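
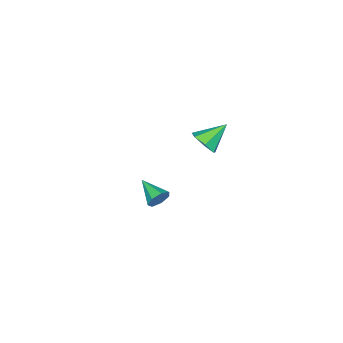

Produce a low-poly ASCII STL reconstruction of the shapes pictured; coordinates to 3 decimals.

solid 
facet normal 0.238 0.916 -0.322
outer loop
vertex 2.648 -2.261 -4.04
vertex 2.415 -2.0 -3.469
vertex 3.035 -2.21 -3.609
endloop
endfacet
facet normal 0.573 -0.697 -0.432
outer loop
vertex 2.648 -2.261 -4.04
vertex 3.035 -2.21 -3.609
vertex 2.045 -3.42 -2.971
endloop
endfacet
facet normal 0.238 0.917 -0.321
outer loop
vertex 3.035 -2.21 -3.609
vertex 2.415 -2.0 -3.469
vertex 2.955 -2.001 -3.072
endloop
endfacet
facet normal 0.809 -0.497 0.314
outer loop
vertex 3.035 -2.21 -3.609
vertex 2.955 -2.001 -3.072
vertex 2.045 -3.42 -2.971
endloop
endfacet
facet normal 0.238 0.916 -0.322
outer loop
vertex 2.955 -2.001 -3.072
vertex 2.415 -2.0 -3.469
vertex 2.468 -1.791 -2.834
endloop
endfacet
facet normal 0.371 -0.173 0.912
outer loop
vertex 2.955 -2.001 -3.072
vertex 2.468 -1.791 -2.834
vertex 2.045 -3.42 -2.971
endloop
endfacet
facet normal 0.239 0.916 -0.322
outer loop
vertex 2.468 -1.791 -2.834
vertex 2.415 -2.0 -3.469
vertex 1.941 -1.738 -3.074
endloop
endfacet
facet normal -0.412 0.030 0.911
outer loop
vertex 2.468 -1.791 -2.834
vertex 1.941 -1.738 -3.074
vertex 2.045 -3.42 -2.971
endloop
endfacet
facet normal 0.239 0.916 -0.321
outer loop
vertex 1.941 -1.738 -3.074
vertex 2.415 -2.0 -3.469
vertex 1.771 -1.882 -3.611
endloop
endfacet
facet normal -0.950 -0.040 0.311
outer loop
vertex 1.941 -1.738 -3.074
vertex 1.771 -1.882 -3.611
vertex 2.045 -3.42 -2.971
endloop
endfacet
facet normal 0.239 0.917 -0.320
outer loop
vertex 1.771 -1.882 -3.611
vertex 2.415 -2.0 -3.469
vertex 2.086 -2.114 -4.041
endloop
endfacet
facet normal -0.837 -0.330 -0.435
outer loop
vertex 1.771 -1.882 -3.611
vertex 2.086 -2.114 -4.041
vertex 2.045 -3.42 -2.971
endloop
endfacet
facet normal 0.240 0.916 -0.321
outer loop
vertex 2.086 -2.114 -4.041
vertex 2.415 -2.0 -3.469
vertex 2.648 -2.261 -4.04
endloop
endfacet
facet normal -0.161 -0.622 -0.766
outer loop
vertex 2.086 -2.114 -4.041
vertex 2.648 -2.261 -4.04
vertex 2.045 -3.42 -2.971
endloop
endfacet
facet normal 0.729 -0.325 -0.602
outer loop
vertex 3.647 1.76 3.528
vertex 3.118 1.312 3.129
vertex 3.338 2.068 2.988
endloop
endfacet
facet normal 0.159 0.894 0.419
outer loop
vertex 3.647 1.76 3.528
vertex 3.338 2.068 2.988
vertex 2.002 1.808 4.051
endloop
endfacet
facet normal 0.729 -0.325 -0.603
outer loop
vertex 3.338 2.068 2.988
vertex 3.118 1.312 3.129
vertex 2.863 1.807 2.554
endloop
endfacet
facet normal -0.332 0.923 -0.192
outer loop
vertex 3.338 2.068 2.988
vertex 2.863 1.807 2.554
vertex 2.002 1.808 4.051
endloop
endfacet
facet normal 0.729 -0.324 -0.603
outer loop
vertex 2.863 1.807 2.554
vertex 3.118 1.312 3.129
vertex 2.58 1.173 2.553
endloop
endfacet
facet normal -0.808 0.361 -0.465
outer loop
vertex 2.863 1.807 2.554
vertex 2.58 1.173 2.553
vertex 2.002 1.808 4.051
endloop
endfacet
facet normal 0.729 -0.325 -0.602
outer loop
vertex 2.58 1.173 2.553
vertex 3.118 1.312 3.129
vertex 2.702 0.644 2.986
endloop
endfacet
facet normal -0.909 -0.369 -0.194
outer loop
vertex 2.58 1.173 2.553
vertex 2.702 0.644 2.986
vertex 2.002 1.808 4.051
endloop
endfacet
facet normal 0.729 -0.325 -0.603
outer loop
vertex 2.702 0.644 2.986
vertex 3.118 1.312 3.129
vertex 3.137 0.618 3.526
endloop
endfacet
facet normal -0.559 -0.717 0.416
outer loop
vertex 2.702 0.644 2.986
vertex 3.137 0.618 3.526
vertex 2.002 1.808 4.051
endloop
endfacet
facet normal 0.729 -0.325 -0.603
outer loop
vertex 3.137 0.618 3.526
vertex 3.118 1.312 3.129
vertex 3.558 1.115 3.767
endloop
endfacet
facet normal -0.022 -0.421 0.907
outer loop
vertex 3.137 0.618 3.526
vertex 3.558 1.115 3.767
vertex 2.002 1.808 4.051
endloop
endfacet
facet normal 0.729 -0.324 -0.603
outer loop
vertex 3.558 1.115 3.767
vertex 3.118 1.312 3.129
vertex 3.647 1.76 3.528
endloop
endfacet
facet normal 0.297 0.295 0.908
outer loop
vertex 3.558 1.115 3.767
vertex 3.647 1.76 3.528
vertex 2.002 1.808 4.051
endloop
endfacet

endsolid


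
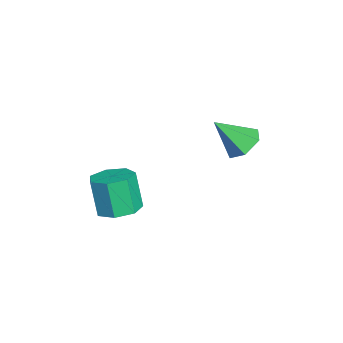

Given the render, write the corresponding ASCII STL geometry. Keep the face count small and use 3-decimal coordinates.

solid 
facet normal -0.024 0.677 -0.736
outer loop
vertex -1.989 1.637 -0.209
vertex -2.504 2.251 0.373
vertex -1.514 2.284 0.371
endloop
endfacet
facet normal 0.813 -0.582 -0.016
outer loop
vertex -1.989 1.637 -0.209
vertex -1.514 2.284 0.371
vertex -2.456 0.929 1.807
endloop
endfacet
facet normal -0.024 0.678 -0.734
outer loop
vertex -1.514 2.284 0.371
vertex -2.504 2.251 0.373
vertex -2.028 2.897 0.954
endloop
endfacet
facet normal 0.792 0.090 0.604
outer loop
vertex -1.514 2.284 0.371
vertex -2.028 2.897 0.954
vertex -2.456 0.929 1.807
endloop
endfacet
facet normal -0.024 0.678 -0.734
outer loop
vertex -2.028 2.897 0.954
vertex -2.504 2.251 0.373
vertex -3.018 2.864 0.956
endloop
endfacet
facet normal -0.011 0.400 0.917
outer loop
vertex -2.028 2.897 0.954
vertex -3.018 2.864 0.956
vertex -2.456 0.929 1.807
endloop
endfacet
facet normal -0.025 0.678 -0.735
outer loop
vertex -3.018 2.864 0.956
vertex -2.504 2.251 0.373
vertex -3.493 2.218 0.376
endloop
endfacet
facet normal -0.793 0.037 0.608
outer loop
vertex -3.018 2.864 0.956
vertex -3.493 2.218 0.376
vertex -2.456 0.929 1.807
endloop
endfacet
facet normal -0.025 0.677 -0.735
outer loop
vertex -3.493 2.218 0.376
vertex -2.504 2.251 0.373
vertex -2.979 1.604 -0.207
endloop
endfacet
facet normal -0.772 -0.635 -0.012
outer loop
vertex -3.493 2.218 0.376
vertex -2.979 1.604 -0.207
vertex -2.456 0.929 1.807
endloop
endfacet
facet normal -0.024 0.677 -0.736
outer loop
vertex -2.979 1.604 -0.207
vertex -2.504 2.251 0.373
vertex -1.989 1.637 -0.209
endloop
endfacet
facet normal 0.031 -0.945 -0.325
outer loop
vertex -2.979 1.604 -0.207
vertex -1.989 1.637 -0.209
vertex -2.456 0.929 1.807
endloop
endfacet
facet normal 0.248 0.168 -0.954
outer loop
vertex 2.914 -3.149 -0.42
vertex 1.941 -3.003 -0.647
vertex 2.627 -2.324 -0.349
endloop
endfacet
facet normal 0.912 0.292 0.289
outer loop
vertex 2.914 -3.149 -0.42
vertex 2.627 -2.324 -0.349
vertex 2.452 -3.463 1.354
endloop
endfacet
facet normal 0.912 0.292 0.289
outer loop
vertex 2.452 -3.463 1.354
vertex 2.627 -2.324 -0.349
vertex 2.165 -2.638 1.426
endloop
endfacet
facet normal -0.248 -0.170 0.954
outer loop
vertex 2.452 -3.463 1.354
vertex 2.165 -2.638 1.426
vertex 1.479 -3.317 1.127
endloop
endfacet
facet normal 0.247 0.169 -0.954
outer loop
vertex 2.627 -2.324 -0.349
vertex 1.941 -3.003 -0.647
vertex 1.823 -2.011 -0.502
endloop
endfacet
facet normal 0.311 0.919 0.244
outer loop
vertex 2.627 -2.324 -0.349
vertex 1.823 -2.011 -0.502
vertex 2.165 -2.638 1.426
endloop
endfacet
facet normal 0.312 0.918 0.243
outer loop
vertex 2.165 -2.638 1.426
vertex 1.823 -2.011 -0.502
vertex 1.361 -2.324 1.272
endloop
endfacet
facet normal -0.249 -0.169 0.954
outer loop
vertex 2.165 -2.638 1.426
vertex 1.361 -2.324 1.272
vertex 1.479 -3.317 1.127
endloop
endfacet
facet normal 0.249 0.169 -0.954
outer loop
vertex 1.823 -2.011 -0.502
vertex 1.941 -3.003 -0.647
vertex 1.108 -2.444 -0.765
endloop
endfacet
facet normal -0.522 0.853 0.015
outer loop
vertex 1.823 -2.011 -0.502
vertex 1.108 -2.444 -0.765
vertex 1.361 -2.324 1.272
endloop
endfacet
facet normal -0.523 0.852 0.015
outer loop
vertex 1.361 -2.324 1.272
vertex 1.108 -2.444 -0.765
vertex 0.646 -2.758 1.009
endloop
endfacet
facet normal -0.248 -0.169 0.954
outer loop
vertex 1.361 -2.324 1.272
vertex 0.646 -2.758 1.009
vertex 1.479 -3.317 1.127
endloop
endfacet
facet normal 0.248 0.169 -0.954
outer loop
vertex 1.108 -2.444 -0.765
vertex 1.941 -3.003 -0.647
vertex 1.02 -3.299 -0.939
endloop
endfacet
facet normal -0.963 0.145 -0.225
outer loop
vertex 1.108 -2.444 -0.765
vertex 1.02 -3.299 -0.939
vertex 0.646 -2.758 1.009
endloop
endfacet
facet normal -0.964 0.144 -0.225
outer loop
vertex 0.646 -2.758 1.009
vertex 1.02 -3.299 -0.939
vertex 0.559 -3.612 0.835
endloop
endfacet
facet normal -0.249 -0.169 0.954
outer loop
vertex 0.646 -2.758 1.009
vertex 0.559 -3.612 0.835
vertex 1.479 -3.317 1.127
endloop
endfacet
facet normal 0.248 0.169 -0.954
outer loop
vertex 1.02 -3.299 -0.939
vertex 1.941 -3.003 -0.647
vertex 1.626 -3.931 -0.893
endloop
endfacet
facet normal -0.679 -0.672 -0.295
outer loop
vertex 1.02 -3.299 -0.939
vertex 1.626 -3.931 -0.893
vertex 0.559 -3.612 0.835
endloop
endfacet
facet normal -0.679 -0.672 -0.295
outer loop
vertex 0.559 -3.612 0.835
vertex 1.626 -3.931 -0.893
vertex 1.164 -4.244 0.881
endloop
endfacet
facet normal -0.249 -0.169 0.954
outer loop
vertex 0.559 -3.612 0.835
vertex 1.164 -4.244 0.881
vertex 1.479 -3.317 1.127
endloop
endfacet
facet normal 0.248 0.169 -0.954
outer loop
vertex 1.626 -3.931 -0.893
vertex 1.941 -3.003 -0.647
vertex 2.469 -3.864 -0.662
endloop
endfacet
facet normal 0.117 -0.983 -0.143
outer loop
vertex 1.626 -3.931 -0.893
vertex 2.469 -3.864 -0.662
vertex 1.164 -4.244 0.881
endloop
endfacet
facet normal 0.116 -0.983 -0.144
outer loop
vertex 1.164 -4.244 0.881
vertex 2.469 -3.864 -0.662
vertex 2.007 -4.178 1.112
endloop
endfacet
facet normal -0.248 -0.169 0.954
outer loop
vertex 1.164 -4.244 0.881
vertex 2.007 -4.178 1.112
vertex 1.479 -3.317 1.127
endloop
endfacet
facet normal 0.248 0.169 -0.954
outer loop
vertex 2.469 -3.864 -0.662
vertex 1.941 -3.003 -0.647
vertex 2.914 -3.149 -0.42
endloop
endfacet
facet normal 0.825 -0.553 0.117
outer loop
vertex 2.469 -3.864 -0.662
vertex 2.914 -3.149 -0.42
vertex 2.007 -4.178 1.112
endloop
endfacet
facet normal 0.825 -0.553 0.117
outer loop
vertex 2.007 -4.178 1.112
vertex 2.914 -3.149 -0.42
vertex 2.452 -3.463 1.354
endloop
endfacet
facet normal -0.248 -0.169 0.954
outer loop
vertex 2.007 -4.178 1.112
vertex 2.452 -3.463 1.354
vertex 1.479 -3.317 1.127
endloop
endfacet

endsolid


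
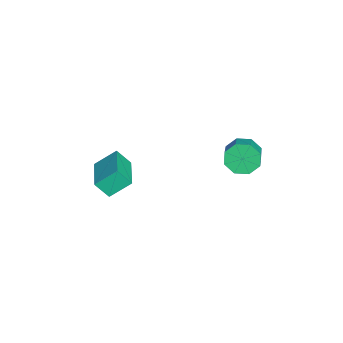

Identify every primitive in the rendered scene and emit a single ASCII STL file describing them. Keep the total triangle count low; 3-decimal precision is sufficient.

solid 
facet normal -0.888 -0.001 -0.460
outer loop
vertex -3.327 2.534 2.806
vertex -3.735 2.9 3.594
vertex -3.328 3.269 2.807
endloop
endfacet
facet normal 0.460 0.002 -0.888
outer loop
vertex -3.327 2.534 2.806
vertex -3.328 3.269 2.807
vertex -2.377 2.534 3.298
endloop
endfacet
facet normal 0.460 0.002 -0.888
outer loop
vertex -2.377 2.534 3.298
vertex -3.328 3.269 2.807
vertex -2.378 3.269 3.299
endloop
endfacet
facet normal 0.888 0.001 0.460
outer loop
vertex -2.377 2.534 3.298
vertex -2.378 3.269 3.299
vertex -2.785 2.9 4.086
endloop
endfacet
facet normal -0.888 -0.000 -0.459
outer loop
vertex -3.328 3.269 2.807
vertex -3.735 2.9 3.594
vertex -3.567 3.787 3.269
endloop
endfacet
facet normal 0.325 0.709 -0.627
outer loop
vertex -3.328 3.269 2.807
vertex -3.567 3.787 3.269
vertex -2.378 3.269 3.299
endloop
endfacet
facet normal 0.324 0.708 -0.628
outer loop
vertex -2.378 3.269 3.299
vertex -3.567 3.787 3.269
vertex -2.617 3.788 3.761
endloop
endfacet
facet normal 0.888 0.000 0.459
outer loop
vertex -2.378 3.269 3.299
vertex -2.617 3.788 3.761
vertex -2.785 2.9 4.086
endloop
endfacet
facet normal -0.888 -0.000 -0.460
outer loop
vertex -3.567 3.787 3.269
vertex -3.735 2.9 3.594
vertex -3.905 3.786 3.921
endloop
endfacet
facet normal -0.001 1.000 0.001
outer loop
vertex -3.567 3.787 3.269
vertex -3.905 3.786 3.921
vertex -2.617 3.788 3.761
endloop
endfacet
facet normal -0.001 1.000 0.001
outer loop
vertex -2.617 3.788 3.761
vertex -3.905 3.786 3.921
vertex -2.955 3.787 4.413
endloop
endfacet
facet normal 0.888 0.000 0.460
outer loop
vertex -2.617 3.788 3.761
vertex -2.955 3.787 4.413
vertex -2.785 2.9 4.086
endloop
endfacet
facet normal -0.888 -0.001 -0.459
outer loop
vertex -3.905 3.786 3.921
vertex -3.735 2.9 3.594
vertex -4.143 3.266 4.382
endloop
endfacet
facet normal -0.326 0.706 0.628
outer loop
vertex -3.905 3.786 3.921
vertex -4.143 3.266 4.382
vertex -2.955 3.787 4.413
endloop
endfacet
facet normal -0.326 0.706 0.629
outer loop
vertex -2.955 3.787 4.413
vertex -4.143 3.266 4.382
vertex -3.193 3.266 4.874
endloop
endfacet
facet normal 0.888 0.001 0.459
outer loop
vertex -2.955 3.787 4.413
vertex -3.193 3.266 4.874
vertex -2.785 2.9 4.086
endloop
endfacet
facet normal -0.888 -0.001 -0.460
outer loop
vertex -4.143 3.266 4.382
vertex -3.735 2.9 3.594
vertex -4.142 2.531 4.381
endloop
endfacet
facet normal -0.460 -0.002 0.888
outer loop
vertex -4.143 3.266 4.382
vertex -4.142 2.531 4.381
vertex -3.193 3.266 4.874
endloop
endfacet
facet normal -0.460 -0.002 0.888
outer loop
vertex -3.193 3.266 4.874
vertex -4.142 2.531 4.381
vertex -3.192 2.531 4.873
endloop
endfacet
facet normal 0.888 0.001 0.460
outer loop
vertex -3.193 3.266 4.874
vertex -3.192 2.531 4.873
vertex -2.785 2.9 4.086
endloop
endfacet
facet normal -0.888 -0.000 -0.459
outer loop
vertex -4.142 2.531 4.381
vertex -3.735 2.9 3.594
vertex -3.903 2.012 3.919
endloop
endfacet
facet normal -0.325 -0.708 0.627
outer loop
vertex -4.142 2.531 4.381
vertex -3.903 2.012 3.919
vertex -3.192 2.531 4.873
endloop
endfacet
facet normal -0.324 -0.709 0.627
outer loop
vertex -3.192 2.531 4.873
vertex -3.903 2.012 3.919
vertex -2.953 2.013 4.411
endloop
endfacet
facet normal 0.888 0.000 0.459
outer loop
vertex -3.192 2.531 4.873
vertex -2.953 2.013 4.411
vertex -2.785 2.9 4.086
endloop
endfacet
facet normal -0.888 -0.000 -0.460
outer loop
vertex -3.903 2.012 3.919
vertex -3.735 2.9 3.594
vertex -3.565 2.013 3.267
endloop
endfacet
facet normal 0.001 -1.000 -0.001
outer loop
vertex -3.903 2.012 3.919
vertex -3.565 2.013 3.267
vertex -2.953 2.013 4.411
endloop
endfacet
facet normal 0.001 -1.000 -0.001
outer loop
vertex -2.953 2.013 4.411
vertex -3.565 2.013 3.267
vertex -2.615 2.014 3.759
endloop
endfacet
facet normal 0.888 0.000 0.460
outer loop
vertex -2.953 2.013 4.411
vertex -2.615 2.014 3.759
vertex -2.785 2.9 4.086
endloop
endfacet
facet normal -0.888 -0.001 -0.459
outer loop
vertex -3.565 2.013 3.267
vertex -3.735 2.9 3.594
vertex -3.327 2.534 2.806
endloop
endfacet
facet normal 0.326 -0.706 -0.629
outer loop
vertex -3.565 2.013 3.267
vertex -3.327 2.534 2.806
vertex -2.615 2.014 3.759
endloop
endfacet
facet normal 0.326 -0.706 -0.629
outer loop
vertex -2.615 2.014 3.759
vertex -3.327 2.534 2.806
vertex -2.377 2.534 3.298
endloop
endfacet
facet normal 0.888 0.001 0.459
outer loop
vertex -2.615 2.014 3.759
vertex -2.377 2.534 3.298
vertex -2.785 2.9 4.086
endloop
endfacet
facet normal -0.973 -0.131 -0.190
outer loop
vertex -3.349 -3.384 3.635
vertex -3.277 -2.663 2.768
vertex -3.028 -4.484 2.747
endloop
endfacet
facet normal -0.063 -0.638 0.767
outer loop
vertex -1.043 -4.217 3.132
vertex -3.349 -3.384 3.635
vertex -3.028 -4.484 2.747
endloop
endfacet
facet normal -0.973 -0.131 -0.189
outer loop
vertex -3.028 -4.484 2.747
vertex -3.277 -2.663 2.768
vertex -2.957 -3.763 1.88
endloop
endfacet
facet normal 0.221 -0.759 -0.613
outer loop
vertex -2.957 -3.763 1.88
vertex -1.043 -4.217 3.132
vertex -3.028 -4.484 2.747
endloop
endfacet
facet normal -0.221 0.759 0.613
outer loop
vertex -3.349 -3.384 3.635
vertex -1.292 -2.396 3.153
vertex -3.277 -2.663 2.768
endloop
endfacet
facet normal -0.063 -0.638 0.768
outer loop
vertex -1.363 -3.117 4.02
vertex -3.349 -3.384 3.635
vertex -1.043 -4.217 3.132
endloop
endfacet
facet normal -0.221 0.759 0.613
outer loop
vertex -1.363 -3.117 4.02
vertex -1.292 -2.396 3.153
vertex -3.349 -3.384 3.635
endloop
endfacet
facet normal 0.063 0.638 -0.768
outer loop
vertex -3.277 -2.663 2.768
vertex -1.292 -2.396 3.153
vertex -2.957 -3.763 1.88
endloop
endfacet
facet normal 0.221 -0.759 -0.613
outer loop
vertex -0.971 -3.496 2.265
vertex -1.043 -4.217 3.132
vertex -2.957 -3.763 1.88
endloop
endfacet
facet normal 0.063 0.638 -0.767
outer loop
vertex -2.957 -3.763 1.88
vertex -1.292 -2.396 3.153
vertex -0.971 -3.496 2.265
endloop
endfacet
facet normal 0.973 0.130 0.189
outer loop
vertex -0.971 -3.496 2.265
vertex -1.363 -3.117 4.02
vertex -1.043 -4.217 3.132
endloop
endfacet
facet normal 0.973 0.131 0.189
outer loop
vertex -1.292 -2.396 3.153
vertex -1.363 -3.117 4.02
vertex -0.971 -3.496 2.265
endloop
endfacet

endsolid


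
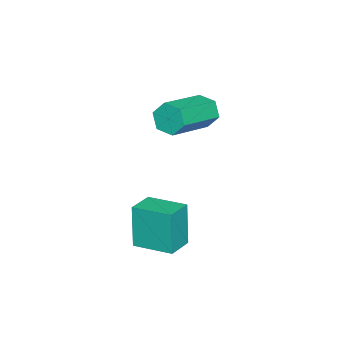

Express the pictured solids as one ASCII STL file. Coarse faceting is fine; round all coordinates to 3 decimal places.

solid 
facet normal -0.988 0.069 -0.140
outer loop
vertex -0.39 2.418 1.252
vertex -0.304 3.988 1.413
vertex -0.122 2.589 -0.55
endloop
endfacet
facet normal -0.055 -0.993 -0.102
outer loop
vertex 0.984 2.512 -0.393
vertex -0.39 2.418 1.252
vertex -0.122 2.589 -0.55
endloop
endfacet
facet normal -0.988 0.069 -0.140
outer loop
vertex -0.122 2.589 -0.55
vertex -0.304 3.988 1.413
vertex -0.036 4.158 -0.389
endloop
endfacet
facet normal 0.146 0.093 -0.985
outer loop
vertex -0.036 4.158 -0.389
vertex 0.984 2.512 -0.393
vertex -0.122 2.589 -0.55
endloop
endfacet
facet normal -0.146 -0.093 0.985
outer loop
vertex -0.39 2.418 1.252
vertex 0.802 3.911 1.57
vertex -0.304 3.988 1.413
endloop
endfacet
facet normal -0.054 -0.993 -0.102
outer loop
vertex 0.716 2.342 1.409
vertex -0.39 2.418 1.252
vertex 0.984 2.512 -0.393
endloop
endfacet
facet normal -0.146 -0.093 0.985
outer loop
vertex 0.716 2.342 1.409
vertex 0.802 3.911 1.57
vertex -0.39 2.418 1.252
endloop
endfacet
facet normal 0.055 0.993 0.102
outer loop
vertex -0.304 3.988 1.413
vertex 0.802 3.911 1.57
vertex -0.036 4.158 -0.389
endloop
endfacet
facet normal 0.146 0.093 -0.985
outer loop
vertex 1.07 4.082 -0.232
vertex 0.984 2.512 -0.393
vertex -0.036 4.158 -0.389
endloop
endfacet
facet normal 0.054 0.993 0.102
outer loop
vertex -0.036 4.158 -0.389
vertex 0.802 3.911 1.57
vertex 1.07 4.082 -0.232
endloop
endfacet
facet normal 0.988 -0.069 0.140
outer loop
vertex 1.07 4.082 -0.232
vertex 0.716 2.342 1.409
vertex 0.984 2.512 -0.393
endloop
endfacet
facet normal 0.988 -0.069 0.140
outer loop
vertex 0.802 3.911 1.57
vertex 0.716 2.342 1.409
vertex 1.07 4.082 -0.232
endloop
endfacet
facet normal -0.935 0.218 -0.281
outer loop
vertex -4.419 2.842 2.651
vertex -4.676 2.552 3.281
vertex -4.499 3.27 3.249
endloop
endfacet
facet normal 0.338 0.786 -0.517
outer loop
vertex -4.419 2.842 2.651
vertex -4.499 3.27 3.249
vertex -2.428 2.378 3.248
endloop
endfacet
facet normal 0.338 0.786 -0.517
outer loop
vertex -2.428 2.378 3.248
vertex -4.499 3.27 3.249
vertex -2.508 2.806 3.847
endloop
endfacet
facet normal 0.935 -0.217 0.280
outer loop
vertex -2.428 2.378 3.248
vertex -2.508 2.806 3.847
vertex -2.684 2.088 3.879
endloop
endfacet
facet normal -0.935 0.218 -0.281
outer loop
vertex -4.499 3.27 3.249
vertex -4.676 2.552 3.281
vertex -4.756 2.98 3.88
endloop
endfacet
facet normal 0.076 0.894 0.442
outer loop
vertex -4.499 3.27 3.249
vertex -4.756 2.98 3.88
vertex -2.508 2.806 3.847
endloop
endfacet
facet normal 0.076 0.894 0.442
outer loop
vertex -2.508 2.806 3.847
vertex -4.756 2.98 3.88
vertex -2.764 2.516 4.477
endloop
endfacet
facet normal 0.935 -0.217 0.280
outer loop
vertex -2.508 2.806 3.847
vertex -2.764 2.516 4.477
vertex -2.684 2.088 3.879
endloop
endfacet
facet normal -0.935 0.217 -0.280
outer loop
vertex -4.756 2.98 3.88
vertex -4.676 2.552 3.281
vertex -4.932 2.262 3.912
endloop
endfacet
facet normal -0.262 0.107 0.959
outer loop
vertex -4.756 2.98 3.88
vertex -4.932 2.262 3.912
vertex -2.764 2.516 4.477
endloop
endfacet
facet normal -0.262 0.107 0.959
outer loop
vertex -2.764 2.516 4.477
vertex -4.932 2.262 3.912
vertex -2.941 1.798 4.509
endloop
endfacet
facet normal 0.935 -0.218 0.281
outer loop
vertex -2.764 2.516 4.477
vertex -2.941 1.798 4.509
vertex -2.684 2.088 3.879
endloop
endfacet
facet normal -0.935 0.217 -0.280
outer loop
vertex -4.932 2.262 3.912
vertex -4.676 2.552 3.281
vertex -4.852 1.834 3.313
endloop
endfacet
facet normal -0.338 -0.786 0.517
outer loop
vertex -4.932 2.262 3.912
vertex -4.852 1.834 3.313
vertex -2.941 1.798 4.509
endloop
endfacet
facet normal -0.339 -0.786 0.517
outer loop
vertex -2.941 1.798 4.509
vertex -4.852 1.834 3.313
vertex -2.861 1.37 3.911
endloop
endfacet
facet normal 0.935 -0.218 0.281
outer loop
vertex -2.941 1.798 4.509
vertex -2.861 1.37 3.911
vertex -2.684 2.088 3.879
endloop
endfacet
facet normal -0.935 0.217 -0.280
outer loop
vertex -4.852 1.834 3.313
vertex -4.676 2.552 3.281
vertex -4.596 2.124 2.683
endloop
endfacet
facet normal -0.076 -0.894 -0.442
outer loop
vertex -4.852 1.834 3.313
vertex -4.596 2.124 2.683
vertex -2.861 1.37 3.911
endloop
endfacet
facet normal -0.076 -0.894 -0.442
outer loop
vertex -2.861 1.37 3.911
vertex -4.596 2.124 2.683
vertex -2.604 1.66 3.28
endloop
endfacet
facet normal 0.935 -0.218 0.281
outer loop
vertex -2.861 1.37 3.911
vertex -2.604 1.66 3.28
vertex -2.684 2.088 3.879
endloop
endfacet
facet normal -0.935 0.218 -0.281
outer loop
vertex -4.596 2.124 2.683
vertex -4.676 2.552 3.281
vertex -4.419 2.842 2.651
endloop
endfacet
facet normal 0.262 -0.107 -0.959
outer loop
vertex -4.596 2.124 2.683
vertex -4.419 2.842 2.651
vertex -2.604 1.66 3.28
endloop
endfacet
facet normal 0.263 -0.107 -0.959
outer loop
vertex -2.604 1.66 3.28
vertex -4.419 2.842 2.651
vertex -2.428 2.378 3.248
endloop
endfacet
facet normal 0.935 -0.217 0.280
outer loop
vertex -2.604 1.66 3.28
vertex -2.428 2.378 3.248
vertex -2.684 2.088 3.879
endloop
endfacet

endsolid


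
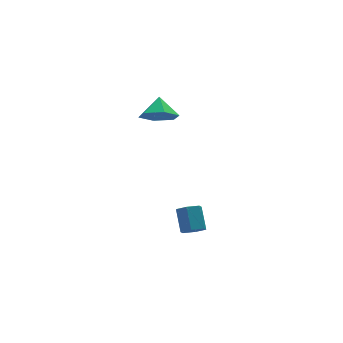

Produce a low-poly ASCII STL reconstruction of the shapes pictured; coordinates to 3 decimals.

solid 
facet normal -0.295 -0.701 -0.649
outer loop
vertex 0.097 2.672 2.059
vertex -0.764 2.502 2.634
vertex -0.779 3.218 1.867
endloop
endfacet
facet normal 0.550 0.807 -0.215
outer loop
vertex 0.097 2.672 2.059
vertex -0.779 3.218 1.867
vertex -0.396 3.378 3.446
endloop
endfacet
facet normal -0.294 -0.702 -0.649
outer loop
vertex -0.779 3.218 1.867
vertex -0.764 2.502 2.634
vertex -1.64 3.047 2.442
endloop
endfacet
facet normal -0.223 0.974 -0.045
outer loop
vertex -0.779 3.218 1.867
vertex -1.64 3.047 2.442
vertex -0.396 3.378 3.446
endloop
endfacet
facet normal -0.294 -0.702 -0.649
outer loop
vertex -1.64 3.047 2.442
vertex -0.764 2.502 2.634
vertex -1.626 2.331 3.21
endloop
endfacet
facet normal -0.599 0.580 0.552
outer loop
vertex -1.64 3.047 2.442
vertex -1.626 2.331 3.21
vertex -0.396 3.378 3.446
endloop
endfacet
facet normal -0.295 -0.701 -0.649
outer loop
vertex -1.626 2.331 3.21
vertex -0.764 2.502 2.634
vertex -0.75 1.785 3.402
endloop
endfacet
facet normal -0.203 0.018 0.979
outer loop
vertex -1.626 2.331 3.21
vertex -0.75 1.785 3.402
vertex -0.396 3.378 3.446
endloop
endfacet
facet normal -0.294 -0.701 -0.649
outer loop
vertex -0.75 1.785 3.402
vertex -0.764 2.502 2.634
vertex 0.112 1.956 2.827
endloop
endfacet
facet normal 0.569 -0.149 0.809
outer loop
vertex -0.75 1.785 3.402
vertex 0.112 1.956 2.827
vertex -0.396 3.378 3.446
endloop
endfacet
facet normal -0.295 -0.702 -0.649
outer loop
vertex 0.112 1.956 2.827
vertex -0.764 2.502 2.634
vertex 0.097 2.672 2.059
endloop
endfacet
facet normal 0.946 0.246 0.211
outer loop
vertex 0.112 1.956 2.827
vertex 0.097 2.672 2.059
vertex -0.396 3.378 3.446
endloop
endfacet
facet normal -0.114 -0.713 -0.691
outer loop
vertex -1.082 -4.35 -0.89
vertex -1.726 -4.334 -0.8
vertex -1.45 -3.948 -1.244
endloop
endfacet
facet normal 0.816 0.330 -0.474
outer loop
vertex -1.082 -4.35 -0.89
vertex -1.45 -3.948 -1.244
vertex -0.931 -3.401 0.03
endloop
endfacet
facet normal 0.816 0.330 -0.474
outer loop
vertex -0.931 -3.401 0.03
vertex -1.45 -3.948 -1.244
vertex -1.299 -2.999 -0.324
endloop
endfacet
facet normal 0.113 0.713 0.692
outer loop
vertex -0.931 -3.401 0.03
vertex -1.299 -2.999 -0.324
vertex -1.574 -3.386 0.12
endloop
endfacet
facet normal -0.114 -0.713 -0.691
outer loop
vertex -1.45 -3.948 -1.244
vertex -1.726 -4.334 -0.8
vertex -2.094 -3.932 -1.154
endloop
endfacet
facet normal -0.082 0.700 -0.709
outer loop
vertex -1.45 -3.948 -1.244
vertex -2.094 -3.932 -1.154
vertex -1.299 -2.999 -0.324
endloop
endfacet
facet normal -0.083 0.701 -0.708
outer loop
vertex -1.299 -2.999 -0.324
vertex -2.094 -3.932 -1.154
vertex -1.942 -2.984 -0.234
endloop
endfacet
facet normal 0.113 0.713 0.692
outer loop
vertex -1.299 -2.999 -0.324
vertex -1.942 -2.984 -0.234
vertex -1.574 -3.386 0.12
endloop
endfacet
facet normal -0.113 -0.713 -0.692
outer loop
vertex -2.094 -3.932 -1.154
vertex -1.726 -4.334 -0.8
vertex -2.369 -4.319 -0.71
endloop
endfacet
facet normal -0.899 0.371 -0.234
outer loop
vertex -2.094 -3.932 -1.154
vertex -2.369 -4.319 -0.71
vertex -1.942 -2.984 -0.234
endloop
endfacet
facet normal -0.898 0.371 -0.236
outer loop
vertex -1.942 -2.984 -0.234
vertex -2.369 -4.319 -0.71
vertex -2.218 -3.37 0.21
endloop
endfacet
facet normal 0.114 0.713 0.691
outer loop
vertex -1.942 -2.984 -0.234
vertex -2.218 -3.37 0.21
vertex -1.574 -3.386 0.12
endloop
endfacet
facet normal -0.113 -0.713 -0.692
outer loop
vertex -2.369 -4.319 -0.71
vertex -1.726 -4.334 -0.8
vertex -2.001 -4.721 -0.356
endloop
endfacet
facet normal -0.816 -0.330 0.474
outer loop
vertex -2.369 -4.319 -0.71
vertex -2.001 -4.721 -0.356
vertex -2.218 -3.37 0.21
endloop
endfacet
facet normal -0.816 -0.330 0.474
outer loop
vertex -2.218 -3.37 0.21
vertex -2.001 -4.721 -0.356
vertex -1.85 -3.772 0.564
endloop
endfacet
facet normal 0.114 0.713 0.691
outer loop
vertex -2.218 -3.37 0.21
vertex -1.85 -3.772 0.564
vertex -1.574 -3.386 0.12
endloop
endfacet
facet normal -0.113 -0.713 -0.692
outer loop
vertex -2.001 -4.721 -0.356
vertex -1.726 -4.334 -0.8
vertex -1.358 -4.736 -0.446
endloop
endfacet
facet normal 0.083 -0.700 0.709
outer loop
vertex -2.001 -4.721 -0.356
vertex -1.358 -4.736 -0.446
vertex -1.85 -3.772 0.564
endloop
endfacet
facet normal 0.082 -0.701 0.709
outer loop
vertex -1.85 -3.772 0.564
vertex -1.358 -4.736 -0.446
vertex -1.206 -3.788 0.474
endloop
endfacet
facet normal 0.114 0.713 0.691
outer loop
vertex -1.85 -3.772 0.564
vertex -1.206 -3.788 0.474
vertex -1.574 -3.386 0.12
endloop
endfacet
facet normal -0.114 -0.713 -0.691
outer loop
vertex -1.358 -4.736 -0.446
vertex -1.726 -4.334 -0.8
vertex -1.082 -4.35 -0.89
endloop
endfacet
facet normal 0.898 -0.372 0.235
outer loop
vertex -1.358 -4.736 -0.446
vertex -1.082 -4.35 -0.89
vertex -1.206 -3.788 0.474
endloop
endfacet
facet normal 0.899 -0.370 0.234
outer loop
vertex -1.206 -3.788 0.474
vertex -1.082 -4.35 -0.89
vertex -0.931 -3.401 0.03
endloop
endfacet
facet normal 0.113 0.713 0.692
outer loop
vertex -1.206 -3.788 0.474
vertex -0.931 -3.401 0.03
vertex -1.574 -3.386 0.12
endloop
endfacet

endsolid


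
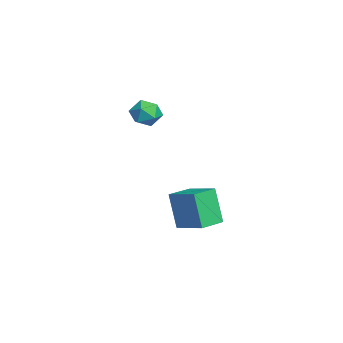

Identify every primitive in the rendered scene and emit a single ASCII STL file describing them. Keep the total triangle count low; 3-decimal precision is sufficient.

solid 
facet normal -0.239 0.884 0.402
outer loop
vertex -0.009 0.984 1.329
vertex -0.557 0.627 1.788
vertex 0.193 0.71 2.052
endloop
endfacet
facet normal 0.447 0.871 0.205
outer loop
vertex -0.009 0.984 1.329
vertex 0.193 0.71 2.052
vertex 0.686 0.603 1.432
endloop
endfacet
facet normal 0.473 0.730 -0.494
outer loop
vertex -0.009 0.984 1.329
vertex 0.686 0.603 1.432
vertex 0.241 0.454 0.785
endloop
endfacet
facet normal -0.196 0.656 -0.729
outer loop
vertex -0.009 0.984 1.329
vertex 0.241 0.454 0.785
vertex -0.527 0.469 1.005
endloop
endfacet
facet normal -0.637 0.751 -0.176
outer loop
vertex -0.009 0.984 1.329
vertex -0.527 0.469 1.005
vertex -0.557 0.627 1.788
endloop
endfacet
facet normal 0.765 0.333 0.551
outer loop
vertex 0.686 0.603 1.432
vertex 0.193 0.71 2.052
vertex 0.567 0.011 1.955
endloop
endfacet
facet normal -0.345 0.355 0.869
outer loop
vertex 0.193 0.71 2.052
vertex -0.557 0.627 1.788
vertex -0.201 0.026 2.175
endloop
endfacet
facet normal -0.988 0.140 -0.066
outer loop
vertex -0.557 0.627 1.788
vertex -0.527 0.469 1.005
vertex -0.646 -0.123 1.528
endloop
endfacet
facet normal -0.276 -0.014 -0.961
outer loop
vertex -0.527 0.469 1.005
vertex 0.241 0.454 0.785
vertex -0.153 -0.23 0.908
endloop
endfacet
facet normal 0.808 0.105 -0.580
outer loop
vertex 0.241 0.454 0.785
vertex 0.686 0.603 1.432
vertex 0.597 -0.147 1.172
endloop
endfacet
facet normal 0.196 -0.656 0.729
outer loop
vertex 0.049 -0.504 1.631
vertex 0.567 0.011 1.955
vertex -0.201 0.026 2.175
endloop
endfacet
facet normal -0.473 -0.730 0.494
outer loop
vertex 0.049 -0.504 1.631
vertex -0.201 0.026 2.175
vertex -0.646 -0.123 1.528
endloop
endfacet
facet normal -0.447 -0.871 -0.205
outer loop
vertex 0.049 -0.504 1.631
vertex -0.646 -0.123 1.528
vertex -0.153 -0.23 0.908
endloop
endfacet
facet normal 0.239 -0.884 -0.402
outer loop
vertex 0.049 -0.504 1.631
vertex -0.153 -0.23 0.908
vertex 0.597 -0.147 1.172
endloop
endfacet
facet normal 0.637 -0.751 0.176
outer loop
vertex 0.049 -0.504 1.631
vertex 0.597 -0.147 1.172
vertex 0.567 0.011 1.955
endloop
endfacet
facet normal 0.276 0.014 0.961
outer loop
vertex -0.201 0.026 2.175
vertex 0.567 0.011 1.955
vertex 0.193 0.71 2.052
endloop
endfacet
facet normal -0.808 -0.105 0.580
outer loop
vertex -0.646 -0.123 1.528
vertex -0.201 0.026 2.175
vertex -0.557 0.627 1.788
endloop
endfacet
facet normal -0.765 -0.333 -0.551
outer loop
vertex -0.153 -0.23 0.908
vertex -0.646 -0.123 1.528
vertex -0.527 0.469 1.005
endloop
endfacet
facet normal 0.345 -0.355 -0.869
outer loop
vertex 0.597 -0.147 1.172
vertex -0.153 -0.23 0.908
vertex 0.241 0.454 0.785
endloop
endfacet
facet normal 0.988 -0.140 0.066
outer loop
vertex 0.567 0.011 1.955
vertex 0.597 -0.147 1.172
vertex 0.686 0.603 1.432
endloop
endfacet
facet normal -0.690 -0.648 -0.321
outer loop
vertex 0.737 1.182 -3.175
vertex -0.129 2.147 -3.261
vertex 1.272 1.502 -4.97
endloop
endfacet
facet normal 0.667 -0.742 0.066
outer loop
vertex 2.369 2.533 -4.459
vertex 0.737 1.182 -3.175
vertex 1.272 1.502 -4.97
endloop
endfacet
facet normal -0.690 -0.649 -0.321
outer loop
vertex 1.272 1.502 -4.97
vertex -0.129 2.147 -3.261
vertex 0.405 2.467 -5.056
endloop
endfacet
facet normal 0.281 0.169 -0.945
outer loop
vertex 0.405 2.467 -5.056
vertex 2.369 2.533 -4.459
vertex 1.272 1.502 -4.97
endloop
endfacet
facet normal -0.282 -0.169 0.945
outer loop
vertex 0.737 1.182 -3.175
vertex 0.968 3.178 -2.75
vertex -0.129 2.147 -3.261
endloop
endfacet
facet normal 0.667 -0.743 0.066
outer loop
vertex 1.835 2.213 -2.664
vertex 0.737 1.182 -3.175
vertex 2.369 2.533 -4.459
endloop
endfacet
facet normal -0.281 -0.169 0.945
outer loop
vertex 1.835 2.213 -2.664
vertex 0.968 3.178 -2.75
vertex 0.737 1.182 -3.175
endloop
endfacet
facet normal -0.667 0.742 -0.066
outer loop
vertex -0.129 2.147 -3.261
vertex 0.968 3.178 -2.75
vertex 0.405 2.467 -5.056
endloop
endfacet
facet normal 0.281 0.168 -0.945
outer loop
vertex 1.503 3.498 -4.545
vertex 2.369 2.533 -4.459
vertex 0.405 2.467 -5.056
endloop
endfacet
facet normal -0.666 0.743 -0.066
outer loop
vertex 0.405 2.467 -5.056
vertex 0.968 3.178 -2.75
vertex 1.503 3.498 -4.545
endloop
endfacet
facet normal 0.690 0.648 0.321
outer loop
vertex 1.503 3.498 -4.545
vertex 1.835 2.213 -2.664
vertex 2.369 2.533 -4.459
endloop
endfacet
facet normal 0.690 0.649 0.321
outer loop
vertex 0.968 3.178 -2.75
vertex 1.835 2.213 -2.664
vertex 1.503 3.498 -4.545
endloop
endfacet

endsolid


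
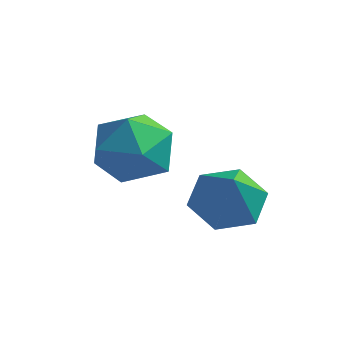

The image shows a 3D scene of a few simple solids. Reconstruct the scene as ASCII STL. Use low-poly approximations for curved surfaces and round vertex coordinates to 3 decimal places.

solid 
facet normal -0.349 0.523 -0.778
outer loop
vertex 3.72 0.627 1.382
vertex 2.934 -0.031 1.293
vertex 2.843 0.801 1.893
endloop
endfacet
facet normal 0.503 0.529 0.683
outer loop
vertex 3.72 0.627 1.382
vertex 2.843 0.801 1.893
vertex 3.586 -1.009 2.747
endloop
endfacet
facet normal -0.349 0.523 -0.778
outer loop
vertex 2.843 0.801 1.893
vertex 2.934 -0.031 1.293
vertex 2.056 0.142 1.803
endloop
endfacet
facet normal -0.340 0.284 0.897
outer loop
vertex 2.843 0.801 1.893
vertex 2.056 0.142 1.803
vertex 3.586 -1.009 2.747
endloop
endfacet
facet normal -0.349 0.523 -0.778
outer loop
vertex 2.056 0.142 1.803
vertex 2.934 -0.031 1.293
vertex 2.147 -0.69 1.203
endloop
endfacet
facet normal -0.692 -0.471 0.548
outer loop
vertex 2.056 0.142 1.803
vertex 2.147 -0.69 1.203
vertex 3.586 -1.009 2.747
endloop
endfacet
facet normal -0.349 0.523 -0.778
outer loop
vertex 2.147 -0.69 1.203
vertex 2.934 -0.031 1.293
vertex 3.024 -0.864 0.693
endloop
endfacet
facet normal -0.202 -0.979 -0.014
outer loop
vertex 2.147 -0.69 1.203
vertex 3.024 -0.864 0.693
vertex 3.586 -1.009 2.747
endloop
endfacet
facet normal -0.350 0.522 -0.778
outer loop
vertex 3.024 -0.864 0.693
vertex 2.934 -0.031 1.293
vertex 3.811 -0.205 0.782
endloop
endfacet
facet normal 0.640 -0.734 -0.227
outer loop
vertex 3.024 -0.864 0.693
vertex 3.811 -0.205 0.782
vertex 3.586 -1.009 2.747
endloop
endfacet
facet normal -0.349 0.523 -0.778
outer loop
vertex 3.811 -0.205 0.782
vertex 2.934 -0.031 1.293
vertex 3.72 0.627 1.382
endloop
endfacet
facet normal 0.992 0.021 0.122
outer loop
vertex 3.811 -0.205 0.782
vertex 3.72 0.627 1.382
vertex 3.586 -1.009 2.747
endloop
endfacet
facet normal -0.710 0.639 0.294
outer loop
vertex -0.009 -0.041 2.53
vertex -0.309 -0.789 3.431
vertex 0.531 0.063 3.607
endloop
endfacet
facet normal -0.167 0.986 -0.012
outer loop
vertex -0.009 -0.041 2.53
vertex 0.531 0.063 3.607
vertex 1.182 0.161 2.593
endloop
endfacet
facet normal -0.089 0.733 -0.674
outer loop
vertex -0.009 -0.041 2.53
vertex 1.182 0.161 2.593
vertex 0.744 -0.63 1.79
endloop
endfacet
facet normal -0.584 0.230 -0.778
outer loop
vertex -0.009 -0.041 2.53
vertex 0.744 -0.63 1.79
vertex -0.177 -1.217 2.308
endloop
endfacet
facet normal -0.969 0.172 -0.179
outer loop
vertex -0.009 -0.041 2.53
vertex -0.177 -1.217 2.308
vertex -0.309 -0.789 3.431
endloop
endfacet
facet normal 0.427 0.832 0.355
outer loop
vertex 1.182 0.161 2.593
vertex 0.531 0.063 3.607
vertex 1.617 -0.463 3.532
endloop
endfacet
facet normal -0.453 0.271 0.849
outer loop
vertex 0.531 0.063 3.607
vertex -0.309 -0.789 3.431
vertex 0.696 -1.05 4.05
endloop
endfacet
facet normal -0.871 -0.484 0.082
outer loop
vertex -0.309 -0.789 3.431
vertex -0.177 -1.217 2.308
vertex 0.258 -1.841 3.247
endloop
endfacet
facet normal -0.250 -0.390 -0.886
outer loop
vertex -0.177 -1.217 2.308
vertex 0.744 -0.63 1.79
vertex 0.909 -1.743 2.233
endloop
endfacet
facet normal 0.552 0.423 -0.718
outer loop
vertex 0.744 -0.63 1.79
vertex 1.182 0.161 2.593
vertex 1.749 -0.891 2.409
endloop
endfacet
facet normal 0.584 -0.230 0.778
outer loop
vertex 1.449 -1.639 3.31
vertex 1.617 -0.463 3.532
vertex 0.696 -1.05 4.05
endloop
endfacet
facet normal 0.089 -0.733 0.674
outer loop
vertex 1.449 -1.639 3.31
vertex 0.696 -1.05 4.05
vertex 0.258 -1.841 3.247
endloop
endfacet
facet normal 0.167 -0.986 0.012
outer loop
vertex 1.449 -1.639 3.31
vertex 0.258 -1.841 3.247
vertex 0.909 -1.743 2.233
endloop
endfacet
facet normal 0.710 -0.639 -0.294
outer loop
vertex 1.449 -1.639 3.31
vertex 0.909 -1.743 2.233
vertex 1.749 -0.891 2.409
endloop
endfacet
facet normal 0.969 -0.172 0.179
outer loop
vertex 1.449 -1.639 3.31
vertex 1.749 -0.891 2.409
vertex 1.617 -0.463 3.532
endloop
endfacet
facet normal 0.250 0.390 0.886
outer loop
vertex 0.696 -1.05 4.05
vertex 1.617 -0.463 3.532
vertex 0.531 0.063 3.607
endloop
endfacet
facet normal -0.552 -0.423 0.718
outer loop
vertex 0.258 -1.841 3.247
vertex 0.696 -1.05 4.05
vertex -0.309 -0.789 3.431
endloop
endfacet
facet normal -0.427 -0.832 -0.355
outer loop
vertex 0.909 -1.743 2.233
vertex 0.258 -1.841 3.247
vertex -0.177 -1.217 2.308
endloop
endfacet
facet normal 0.453 -0.271 -0.849
outer loop
vertex 1.749 -0.891 2.409
vertex 0.909 -1.743 2.233
vertex 0.744 -0.63 1.79
endloop
endfacet
facet normal 0.871 0.484 -0.082
outer loop
vertex 1.617 -0.463 3.532
vertex 1.749 -0.891 2.409
vertex 1.182 0.161 2.593
endloop
endfacet

endsolid


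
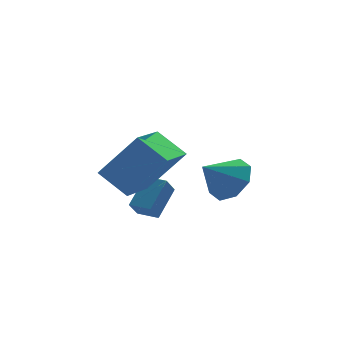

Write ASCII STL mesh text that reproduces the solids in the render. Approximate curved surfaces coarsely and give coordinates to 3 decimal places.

solid 
facet normal 0.738 0.270 -0.618
outer loop
vertex 1.638 0.28 -1.324
vertex 0.964 0.531 -2.019
vertex 1.418 1.011 -1.268
endloop
endfacet
facet normal 0.109 -0.043 0.993
outer loop
vertex 1.638 0.28 -1.324
vertex 1.418 1.011 -1.268
vertex -0.084 0.149 -1.141
endloop
endfacet
facet normal 0.739 0.268 -0.618
outer loop
vertex 1.418 1.011 -1.268
vertex 0.964 0.531 -2.019
vertex 0.933 1.461 -1.653
endloop
endfacet
facet normal -0.212 0.493 0.844
outer loop
vertex 1.418 1.011 -1.268
vertex 0.933 1.461 -1.653
vertex -0.084 0.149 -1.141
endloop
endfacet
facet normal 0.739 0.268 -0.618
outer loop
vertex 0.933 1.461 -1.653
vertex 0.964 0.531 -2.019
vertex 0.466 1.366 -2.252
endloop
endfacet
facet normal -0.643 0.654 0.398
outer loop
vertex 0.933 1.461 -1.653
vertex 0.466 1.366 -2.252
vertex -0.084 0.149 -1.141
endloop
endfacet
facet normal 0.739 0.268 -0.619
outer loop
vertex 0.466 1.366 -2.252
vertex 0.964 0.531 -2.019
vertex 0.291 0.782 -2.714
endloop
endfacet
facet normal -0.934 0.346 -0.084
outer loop
vertex 0.466 1.366 -2.252
vertex 0.291 0.782 -2.714
vertex -0.084 0.149 -1.141
endloop
endfacet
facet normal 0.739 0.270 -0.618
outer loop
vertex 0.291 0.782 -2.714
vertex 0.964 0.531 -2.019
vertex 0.511 0.051 -2.77
endloop
endfacet
facet normal -0.914 -0.251 -0.319
outer loop
vertex 0.291 0.782 -2.714
vertex 0.511 0.051 -2.77
vertex -0.084 0.149 -1.141
endloop
endfacet
facet normal 0.739 0.268 -0.618
outer loop
vertex 0.511 0.051 -2.77
vertex 0.964 0.531 -2.019
vertex 0.996 -0.399 -2.385
endloop
endfacet
facet normal -0.594 -0.786 -0.170
outer loop
vertex 0.511 0.051 -2.77
vertex 0.996 -0.399 -2.385
vertex -0.084 0.149 -1.141
endloop
endfacet
facet normal 0.738 0.269 -0.618
outer loop
vertex 0.996 -0.399 -2.385
vertex 0.964 0.531 -2.019
vertex 1.463 -0.304 -1.786
endloop
endfacet
facet normal -0.162 -0.947 0.277
outer loop
vertex 0.996 -0.399 -2.385
vertex 1.463 -0.304 -1.786
vertex -0.084 0.149 -1.141
endloop
endfacet
facet normal 0.738 0.268 -0.619
outer loop
vertex 1.463 -0.304 -1.786
vertex 0.964 0.531 -2.019
vertex 1.638 0.28 -1.324
endloop
endfacet
facet normal 0.129 -0.639 0.758
outer loop
vertex 1.463 -0.304 -1.786
vertex 1.638 0.28 -1.324
vertex -0.084 0.149 -1.141
endloop
endfacet
facet normal -0.612 0.127 -0.780
outer loop
vertex -3.939 -2.073 -0.103
vertex -3.029 -0.505 -0.562
vertex -3.092 -2.794 -0.885
endloop
endfacet
facet normal -0.487 -0.838 0.246
outer loop
vertex -1.831 -3.055 0.722
vertex -3.939 -2.073 -0.103
vertex -3.092 -2.794 -0.885
endloop
endfacet
facet normal -0.613 0.127 -0.780
outer loop
vertex -3.092 -2.794 -0.885
vertex -3.029 -0.505 -0.562
vertex -2.182 -1.226 -1.345
endloop
endfacet
facet normal 0.623 -0.530 -0.575
outer loop
vertex -2.182 -1.226 -1.345
vertex -1.831 -3.055 0.722
vertex -3.092 -2.794 -0.885
endloop
endfacet
facet normal -0.623 0.530 0.575
outer loop
vertex -3.939 -2.073 -0.103
vertex -1.768 -0.766 1.045
vertex -3.029 -0.505 -0.562
endloop
endfacet
facet normal -0.487 -0.838 0.246
outer loop
vertex -2.678 -2.334 1.505
vertex -3.939 -2.073 -0.103
vertex -1.831 -3.055 0.722
endloop
endfacet
facet normal -0.623 0.530 0.575
outer loop
vertex -2.678 -2.334 1.505
vertex -1.768 -0.766 1.045
vertex -3.939 -2.073 -0.103
endloop
endfacet
facet normal 0.487 0.838 -0.246
outer loop
vertex -3.029 -0.505 -0.562
vertex -1.768 -0.766 1.045
vertex -2.182 -1.226 -1.345
endloop
endfacet
facet normal 0.623 -0.530 -0.575
outer loop
vertex -0.921 -1.487 0.263
vertex -1.831 -3.055 0.722
vertex -2.182 -1.226 -1.345
endloop
endfacet
facet normal 0.487 0.838 -0.246
outer loop
vertex -2.182 -1.226 -1.345
vertex -1.768 -0.766 1.045
vertex -0.921 -1.487 0.263
endloop
endfacet
facet normal 0.613 -0.127 0.780
outer loop
vertex -0.921 -1.487 0.263
vertex -2.678 -2.334 1.505
vertex -1.831 -3.055 0.722
endloop
endfacet
facet normal 0.613 -0.127 0.780
outer loop
vertex -1.768 -0.766 1.045
vertex -2.678 -2.334 1.505
vertex -0.921 -1.487 0.263
endloop
endfacet
facet normal -0.767 0.641 0.008
outer loop
vertex -2.825 -1.347 -2.017
vertex -2.145 -0.544 -1.124
vertex -2.484 -0.931 -2.65
endloop
endfacet
facet normal -0.492 -0.582 -0.648
outer loop
vertex -1.855 -1.456 -2.656
vertex -2.825 -1.347 -2.017
vertex -2.484 -0.931 -2.65
endloop
endfacet
facet normal -0.768 0.640 0.008
outer loop
vertex -2.484 -0.931 -2.65
vertex -2.145 -0.544 -1.124
vertex -1.805 -0.128 -1.756
endloop
endfacet
facet normal 0.411 0.501 -0.762
outer loop
vertex -1.805 -0.128 -1.756
vertex -1.855 -1.456 -2.656
vertex -2.484 -0.931 -2.65
endloop
endfacet
facet normal -0.410 -0.500 0.762
outer loop
vertex -2.825 -1.347 -2.017
vertex -1.516 -1.069 -1.13
vertex -2.145 -0.544 -1.124
endloop
endfacet
facet normal -0.492 -0.582 -0.648
outer loop
vertex -2.195 -1.872 -2.024
vertex -2.825 -1.347 -2.017
vertex -1.855 -1.456 -2.656
endloop
endfacet
facet normal -0.410 -0.502 0.762
outer loop
vertex -2.195 -1.872 -2.024
vertex -1.516 -1.069 -1.13
vertex -2.825 -1.347 -2.017
endloop
endfacet
facet normal 0.492 0.582 0.648
outer loop
vertex -2.145 -0.544 -1.124
vertex -1.516 -1.069 -1.13
vertex -1.805 -0.128 -1.756
endloop
endfacet
facet normal 0.409 0.501 -0.762
outer loop
vertex -1.175 -0.653 -1.763
vertex -1.855 -1.456 -2.656
vertex -1.805 -0.128 -1.756
endloop
endfacet
facet normal 0.492 0.582 0.647
outer loop
vertex -1.805 -0.128 -1.756
vertex -1.516 -1.069 -1.13
vertex -1.175 -0.653 -1.763
endloop
endfacet
facet normal 0.768 -0.641 -0.009
outer loop
vertex -1.175 -0.653 -1.763
vertex -2.195 -1.872 -2.024
vertex -1.855 -1.456 -2.656
endloop
endfacet
facet normal 0.768 -0.641 -0.008
outer loop
vertex -1.516 -1.069 -1.13
vertex -2.195 -1.872 -2.024
vertex -1.175 -0.653 -1.763
endloop
endfacet

endsolid


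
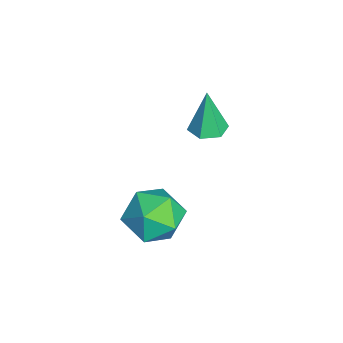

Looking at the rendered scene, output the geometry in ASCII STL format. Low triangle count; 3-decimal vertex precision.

solid 
facet normal 0.129 0.021 -0.991
outer loop
vertex -0.95 2.205 -0.851
vertex -1.508 1.808 -0.932
vertex -1.571 2.495 -0.926
endloop
endfacet
facet normal 0.349 0.850 0.395
outer loop
vertex -0.95 2.205 -0.851
vertex -1.571 2.495 -0.926
vertex -1.732 1.772 0.772
endloop
endfacet
facet normal 0.131 0.021 -0.991
outer loop
vertex -1.571 2.495 -0.926
vertex -1.508 1.808 -0.932
vertex -2.129 2.097 -1.008
endloop
endfacet
facet normal -0.585 0.765 0.270
outer loop
vertex -1.571 2.495 -0.926
vertex -2.129 2.097 -1.008
vertex -1.732 1.772 0.772
endloop
endfacet
facet normal 0.131 0.021 -0.991
outer loop
vertex -2.129 2.097 -1.008
vertex -1.508 1.808 -0.932
vertex -2.066 1.41 -1.014
endloop
endfacet
facet normal -0.975 -0.091 0.201
outer loop
vertex -2.129 2.097 -1.008
vertex -2.066 1.41 -1.014
vertex -1.732 1.772 0.772
endloop
endfacet
facet normal 0.131 0.021 -0.991
outer loop
vertex -2.066 1.41 -1.014
vertex -1.508 1.808 -0.932
vertex -1.444 1.121 -0.938
endloop
endfacet
facet normal -0.433 -0.864 0.256
outer loop
vertex -2.066 1.41 -1.014
vertex -1.444 1.121 -0.938
vertex -1.732 1.772 0.772
endloop
endfacet
facet normal 0.131 0.021 -0.991
outer loop
vertex -1.444 1.121 -0.938
vertex -1.508 1.808 -0.932
vertex -0.886 1.518 -0.856
endloop
endfacet
facet normal 0.498 -0.779 0.381
outer loop
vertex -1.444 1.121 -0.938
vertex -0.886 1.518 -0.856
vertex -1.732 1.772 0.772
endloop
endfacet
facet normal 0.130 0.019 -0.991
outer loop
vertex -0.886 1.518 -0.856
vertex -1.508 1.808 -0.932
vertex -0.95 2.205 -0.851
endloop
endfacet
facet normal 0.890 0.080 0.450
outer loop
vertex -0.886 1.518 -0.856
vertex -0.95 2.205 -0.851
vertex -1.732 1.772 0.772
endloop
endfacet
facet normal -0.973 -0.004 -0.232
outer loop
vertex 1.548 0.259 -2.237
vertex 1.423 -0.707 -1.694
vertex 1.29 0.259 -1.153
endloop
endfacet
facet normal -0.727 0.665 -0.173
outer loop
vertex 1.548 0.259 -2.237
vertex 1.29 0.259 -1.153
vertex 2.043 0.98 -1.547
endloop
endfacet
facet normal -0.193 0.744 -0.639
outer loop
vertex 1.548 0.259 -2.237
vertex 2.043 0.98 -1.547
vertex 2.64 0.461 -2.332
endloop
endfacet
facet normal -0.109 0.126 -0.986
outer loop
vertex 1.548 0.259 -2.237
vertex 2.64 0.461 -2.332
vertex 2.257 -0.581 -2.423
endloop
endfacet
facet normal -0.591 -0.336 -0.734
outer loop
vertex 1.548 0.259 -2.237
vertex 2.257 -0.581 -2.423
vertex 1.423 -0.707 -1.694
endloop
endfacet
facet normal -0.460 0.745 0.484
outer loop
vertex 2.043 0.98 -1.547
vertex 1.29 0.259 -1.153
vertex 2.223 0.461 -0.577
endloop
endfacet
facet normal -0.857 -0.336 0.390
outer loop
vertex 1.29 0.259 -1.153
vertex 1.423 -0.707 -1.694
vertex 1.84 -0.581 -0.668
endloop
endfacet
facet normal -0.238 -0.874 -0.423
outer loop
vertex 1.423 -0.707 -1.694
vertex 2.257 -0.581 -2.423
vertex 2.437 -1.1 -1.453
endloop
endfacet
facet normal 0.541 -0.126 -0.832
outer loop
vertex 2.257 -0.581 -2.423
vertex 2.64 0.461 -2.332
vertex 3.19 -0.379 -1.847
endloop
endfacet
facet normal 0.403 0.874 -0.271
outer loop
vertex 2.64 0.461 -2.332
vertex 2.043 0.98 -1.547
vertex 3.057 0.587 -1.306
endloop
endfacet
facet normal 0.109 -0.126 0.986
outer loop
vertex 2.932 -0.379 -0.763
vertex 2.223 0.461 -0.577
vertex 1.84 -0.581 -0.668
endloop
endfacet
facet normal 0.193 -0.744 0.639
outer loop
vertex 2.932 -0.379 -0.763
vertex 1.84 -0.581 -0.668
vertex 2.437 -1.1 -1.453
endloop
endfacet
facet normal 0.727 -0.665 0.173
outer loop
vertex 2.932 -0.379 -0.763
vertex 2.437 -1.1 -1.453
vertex 3.19 -0.379 -1.847
endloop
endfacet
facet normal 0.973 0.004 0.232
outer loop
vertex 2.932 -0.379 -0.763
vertex 3.19 -0.379 -1.847
vertex 3.057 0.587 -1.306
endloop
endfacet
facet normal 0.591 0.336 0.734
outer loop
vertex 2.932 -0.379 -0.763
vertex 3.057 0.587 -1.306
vertex 2.223 0.461 -0.577
endloop
endfacet
facet normal -0.541 0.126 0.832
outer loop
vertex 1.84 -0.581 -0.668
vertex 2.223 0.461 -0.577
vertex 1.29 0.259 -1.153
endloop
endfacet
facet normal -0.403 -0.874 0.271
outer loop
vertex 2.437 -1.1 -1.453
vertex 1.84 -0.581 -0.668
vertex 1.423 -0.707 -1.694
endloop
endfacet
facet normal 0.460 -0.745 -0.484
outer loop
vertex 3.19 -0.379 -1.847
vertex 2.437 -1.1 -1.453
vertex 2.257 -0.581 -2.423
endloop
endfacet
facet normal 0.857 0.336 -0.390
outer loop
vertex 3.057 0.587 -1.306
vertex 3.19 -0.379 -1.847
vertex 2.64 0.461 -2.332
endloop
endfacet
facet normal 0.238 0.874 0.423
outer loop
vertex 2.223 0.461 -0.577
vertex 3.057 0.587 -1.306
vertex 2.043 0.98 -1.547
endloop
endfacet

endsolid


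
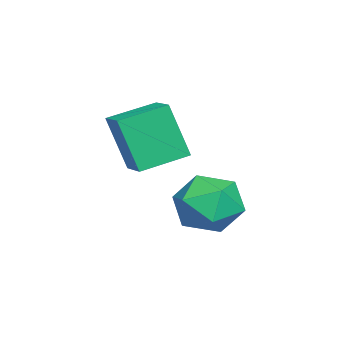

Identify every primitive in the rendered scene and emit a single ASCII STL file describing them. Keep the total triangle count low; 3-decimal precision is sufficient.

solid 
facet normal -0.794 -0.568 -0.218
outer loop
vertex 0.791 -0.969 -0.383
vertex -0.012 0.027 -0.056
vertex 0.829 -0.435 -1.912
endloop
endfacet
facet normal 0.607 -0.755 -0.248
outer loop
vertex 1.512 0.053 -1.724
vertex 0.791 -0.969 -0.383
vertex 0.829 -0.435 -1.912
endloop
endfacet
facet normal -0.794 -0.568 -0.218
outer loop
vertex 0.829 -0.435 -1.912
vertex -0.012 0.027 -0.056
vertex 0.027 0.561 -1.585
endloop
endfacet
facet normal 0.024 0.330 -0.944
outer loop
vertex 0.027 0.561 -1.585
vertex 1.512 0.053 -1.724
vertex 0.829 -0.435 -1.912
endloop
endfacet
facet normal -0.024 -0.330 0.944
outer loop
vertex 0.791 -0.969 -0.383
vertex 0.671 0.515 0.132
vertex -0.012 0.027 -0.056
endloop
endfacet
facet normal 0.608 -0.754 -0.248
outer loop
vertex 1.473 -0.481 -0.195
vertex 0.791 -0.969 -0.383
vertex 1.512 0.053 -1.724
endloop
endfacet
facet normal -0.024 -0.330 0.944
outer loop
vertex 1.473 -0.481 -0.195
vertex 0.671 0.515 0.132
vertex 0.791 -0.969 -0.383
endloop
endfacet
facet normal -0.607 0.755 0.248
outer loop
vertex -0.012 0.027 -0.056
vertex 0.671 0.515 0.132
vertex 0.027 0.561 -1.585
endloop
endfacet
facet normal 0.024 0.330 -0.944
outer loop
vertex 0.709 1.049 -1.397
vertex 1.512 0.053 -1.724
vertex 0.027 0.561 -1.585
endloop
endfacet
facet normal -0.608 0.754 0.248
outer loop
vertex 0.027 0.561 -1.585
vertex 0.671 0.515 0.132
vertex 0.709 1.049 -1.397
endloop
endfacet
facet normal 0.793 0.568 0.219
outer loop
vertex 0.709 1.049 -1.397
vertex 1.473 -0.481 -0.195
vertex 1.512 0.053 -1.724
endloop
endfacet
facet normal 0.794 0.568 0.218
outer loop
vertex 0.671 0.515 0.132
vertex 1.473 -0.481 -0.195
vertex 0.709 1.049 -1.397
endloop
endfacet
facet normal -0.049 0.287 0.957
outer loop
vertex 0.246 1.99 -2.33
vertex 0.623 1.164 -2.063
vertex 1.185 1.901 -2.255
endloop
endfacet
facet normal 0.038 0.849 0.526
outer loop
vertex 0.246 1.99 -2.33
vertex 1.185 1.901 -2.255
vertex 0.811 2.371 -2.986
endloop
endfacet
facet normal -0.505 0.861 0.065
outer loop
vertex 0.246 1.99 -2.33
vertex 0.811 2.371 -2.986
vertex 0.018 1.925 -3.246
endloop
endfacet
facet normal -0.929 0.305 0.210
outer loop
vertex 0.246 1.99 -2.33
vertex 0.018 1.925 -3.246
vertex -0.098 1.179 -2.676
endloop
endfacet
facet normal -0.648 -0.050 0.760
outer loop
vertex 0.246 1.99 -2.33
vertex -0.098 1.179 -2.676
vertex 0.623 1.164 -2.063
endloop
endfacet
facet normal 0.640 0.752 0.156
outer loop
vertex 0.811 2.371 -2.986
vertex 1.185 1.901 -2.255
vertex 1.538 1.781 -3.124
endloop
endfacet
facet normal 0.498 -0.158 0.852
outer loop
vertex 1.185 1.901 -2.255
vertex 0.623 1.164 -2.063
vertex 1.422 1.035 -2.554
endloop
endfacet
facet normal -0.469 -0.703 0.535
outer loop
vertex 0.623 1.164 -2.063
vertex -0.098 1.179 -2.676
vertex 0.629 0.589 -2.814
endloop
endfacet
facet normal -0.925 -0.130 -0.358
outer loop
vertex -0.098 1.179 -2.676
vertex 0.018 1.925 -3.246
vertex 0.255 1.059 -3.545
endloop
endfacet
facet normal -0.239 0.770 -0.591
outer loop
vertex 0.018 1.925 -3.246
vertex 0.811 2.371 -2.986
vertex 0.817 1.796 -3.737
endloop
endfacet
facet normal 0.929 -0.305 -0.210
outer loop
vertex 1.194 0.97 -3.47
vertex 1.538 1.781 -3.124
vertex 1.422 1.035 -2.554
endloop
endfacet
facet normal 0.505 -0.861 -0.065
outer loop
vertex 1.194 0.97 -3.47
vertex 1.422 1.035 -2.554
vertex 0.629 0.589 -2.814
endloop
endfacet
facet normal -0.038 -0.849 -0.526
outer loop
vertex 1.194 0.97 -3.47
vertex 0.629 0.589 -2.814
vertex 0.255 1.059 -3.545
endloop
endfacet
facet normal 0.049 -0.287 -0.957
outer loop
vertex 1.194 0.97 -3.47
vertex 0.255 1.059 -3.545
vertex 0.817 1.796 -3.737
endloop
endfacet
facet normal 0.648 0.050 -0.760
outer loop
vertex 1.194 0.97 -3.47
vertex 0.817 1.796 -3.737
vertex 1.538 1.781 -3.124
endloop
endfacet
facet normal 0.925 0.130 0.358
outer loop
vertex 1.422 1.035 -2.554
vertex 1.538 1.781 -3.124
vertex 1.185 1.901 -2.255
endloop
endfacet
facet normal 0.239 -0.770 0.591
outer loop
vertex 0.629 0.589 -2.814
vertex 1.422 1.035 -2.554
vertex 0.623 1.164 -2.063
endloop
endfacet
facet normal -0.640 -0.752 -0.156
outer loop
vertex 0.255 1.059 -3.545
vertex 0.629 0.589 -2.814
vertex -0.098 1.179 -2.676
endloop
endfacet
facet normal -0.498 0.158 -0.852
outer loop
vertex 0.817 1.796 -3.737
vertex 0.255 1.059 -3.545
vertex 0.018 1.925 -3.246
endloop
endfacet
facet normal 0.469 0.703 -0.535
outer loop
vertex 1.538 1.781 -3.124
vertex 0.817 1.796 -3.737
vertex 0.811 2.371 -2.986
endloop
endfacet

endsolid


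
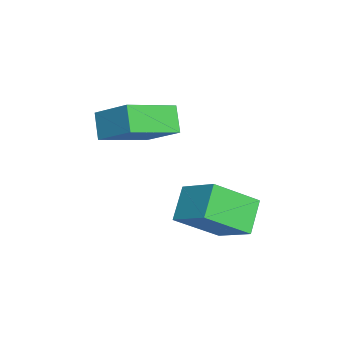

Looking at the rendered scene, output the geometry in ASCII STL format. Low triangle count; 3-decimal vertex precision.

solid 
facet normal -0.574 0.744 -0.342
outer loop
vertex -3.797 -0.502 0.735
vertex -2.858 0.676 1.721
vertex -3.046 -0.34 -0.173
endloop
endfacet
facet normal -0.521 -0.654 -0.548
outer loop
vertex -1.782 -1.976 0.579
vertex -3.797 -0.502 0.735
vertex -3.046 -0.34 -0.173
endloop
endfacet
facet normal -0.574 0.744 -0.342
outer loop
vertex -3.046 -0.34 -0.173
vertex -2.858 0.676 1.721
vertex -2.107 0.838 0.812
endloop
endfacet
facet normal 0.631 0.136 -0.764
outer loop
vertex -2.107 0.838 0.812
vertex -1.782 -1.976 0.579
vertex -3.046 -0.34 -0.173
endloop
endfacet
facet normal -0.631 -0.136 0.764
outer loop
vertex -3.797 -0.502 0.735
vertex -1.594 -0.96 2.473
vertex -2.858 0.676 1.721
endloop
endfacet
facet normal -0.521 -0.655 -0.547
outer loop
vertex -2.533 -2.138 1.488
vertex -3.797 -0.502 0.735
vertex -1.782 -1.976 0.579
endloop
endfacet
facet normal -0.631 -0.136 0.764
outer loop
vertex -2.533 -2.138 1.488
vertex -1.594 -0.96 2.473
vertex -3.797 -0.502 0.735
endloop
endfacet
facet normal 0.521 0.655 0.547
outer loop
vertex -2.858 0.676 1.721
vertex -1.594 -0.96 2.473
vertex -2.107 0.838 0.812
endloop
endfacet
facet normal 0.631 0.136 -0.764
outer loop
vertex -0.843 -0.798 1.565
vertex -1.782 -1.976 0.579
vertex -2.107 0.838 0.812
endloop
endfacet
facet normal 0.521 0.655 0.548
outer loop
vertex -2.107 0.838 0.812
vertex -1.594 -0.96 2.473
vertex -0.843 -0.798 1.565
endloop
endfacet
facet normal 0.574 -0.744 0.342
outer loop
vertex -0.843 -0.798 1.565
vertex -2.533 -2.138 1.488
vertex -1.782 -1.976 0.579
endloop
endfacet
facet normal 0.574 -0.744 0.342
outer loop
vertex -1.594 -0.96 2.473
vertex -2.533 -2.138 1.488
vertex -0.843 -0.798 1.565
endloop
endfacet
facet normal -0.740 0.201 0.641
outer loop
vertex -0.533 0.973 -0.925
vertex 0.492 2.048 -0.079
vertex -1.161 2.528 -2.139
endloop
endfacet
facet normal -0.599 -0.629 -0.495
outer loop
vertex -0.072 2.232 -3.081
vertex -0.533 0.973 -0.925
vertex -1.161 2.528 -2.139
endloop
endfacet
facet normal -0.740 0.202 0.641
outer loop
vertex -1.161 2.528 -2.139
vertex 0.492 2.048 -0.079
vertex -0.135 3.603 -1.293
endloop
endfacet
facet normal -0.303 0.751 -0.587
outer loop
vertex -0.135 3.603 -1.293
vertex -0.072 2.232 -3.081
vertex -1.161 2.528 -2.139
endloop
endfacet
facet normal 0.303 -0.751 0.587
outer loop
vertex -0.533 0.973 -0.925
vertex 1.581 1.752 -1.021
vertex 0.492 2.048 -0.079
endloop
endfacet
facet normal -0.600 -0.628 -0.495
outer loop
vertex 0.555 0.677 -1.867
vertex -0.533 0.973 -0.925
vertex -0.072 2.232 -3.081
endloop
endfacet
facet normal 0.303 -0.751 0.586
outer loop
vertex 0.555 0.677 -1.867
vertex 1.581 1.752 -1.021
vertex -0.533 0.973 -0.925
endloop
endfacet
facet normal 0.599 0.629 0.496
outer loop
vertex 0.492 2.048 -0.079
vertex 1.581 1.752 -1.021
vertex -0.135 3.603 -1.293
endloop
endfacet
facet normal -0.303 0.751 -0.586
outer loop
vertex 0.953 3.307 -2.235
vertex -0.072 2.232 -3.081
vertex -0.135 3.603 -1.293
endloop
endfacet
facet normal 0.600 0.629 0.495
outer loop
vertex -0.135 3.603 -1.293
vertex 1.581 1.752 -1.021
vertex 0.953 3.307 -2.235
endloop
endfacet
facet normal 0.741 -0.202 -0.641
outer loop
vertex 0.953 3.307 -2.235
vertex 0.555 0.677 -1.867
vertex -0.072 2.232 -3.081
endloop
endfacet
facet normal 0.740 -0.202 -0.641
outer loop
vertex 1.581 1.752 -1.021
vertex 0.555 0.677 -1.867
vertex 0.953 3.307 -2.235
endloop
endfacet

endsolid


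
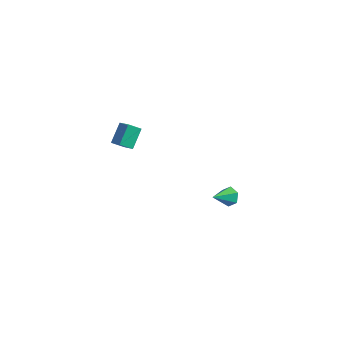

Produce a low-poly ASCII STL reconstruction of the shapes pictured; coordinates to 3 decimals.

solid 
facet normal 0.280 0.807 -0.519
outer loop
vertex 1.333 3.283 -4.274
vertex 0.704 3.537 -4.218
vertex 1.172 3.679 -3.745
endloop
endfacet
facet normal 0.768 -0.379 0.517
outer loop
vertex 1.333 3.283 -4.274
vertex 1.172 3.679 -3.745
vertex 0.276 2.303 -3.422
endloop
endfacet
facet normal 0.281 0.806 -0.520
outer loop
vertex 1.172 3.679 -3.745
vertex 0.704 3.537 -4.218
vertex 0.544 3.934 -3.689
endloop
endfacet
facet normal 0.143 0.137 0.980
outer loop
vertex 1.172 3.679 -3.745
vertex 0.544 3.934 -3.689
vertex 0.276 2.303 -3.422
endloop
endfacet
facet normal 0.280 0.807 -0.521
outer loop
vertex 0.544 3.934 -3.689
vertex 0.704 3.537 -4.218
vertex 0.076 3.792 -4.161
endloop
endfacet
facet normal -0.725 0.226 0.651
outer loop
vertex 0.544 3.934 -3.689
vertex 0.076 3.792 -4.161
vertex 0.276 2.303 -3.422
endloop
endfacet
facet normal 0.280 0.807 -0.521
outer loop
vertex 0.076 3.792 -4.161
vertex 0.704 3.537 -4.218
vertex 0.236 3.395 -4.69
endloop
endfacet
facet normal -0.969 -0.201 -0.142
outer loop
vertex 0.076 3.792 -4.161
vertex 0.236 3.395 -4.69
vertex 0.276 2.303 -3.422
endloop
endfacet
facet normal 0.279 0.807 -0.520
outer loop
vertex 0.236 3.395 -4.69
vertex 0.704 3.537 -4.218
vertex 0.864 3.141 -4.747
endloop
endfacet
facet normal -0.345 -0.717 -0.606
outer loop
vertex 0.236 3.395 -4.69
vertex 0.864 3.141 -4.747
vertex 0.276 2.303 -3.422
endloop
endfacet
facet normal 0.280 0.807 -0.520
outer loop
vertex 0.864 3.141 -4.747
vertex 0.704 3.537 -4.218
vertex 1.333 3.283 -4.274
endloop
endfacet
facet normal 0.524 -0.806 -0.277
outer loop
vertex 0.864 3.141 -4.747
vertex 1.333 3.283 -4.274
vertex 0.276 2.303 -3.422
endloop
endfacet
facet normal -0.630 -0.527 0.571
outer loop
vertex -2.962 -2.317 3.805
vertex -3.062 -1.252 4.677
vertex -3.766 -1.946 3.26
endloop
endfacet
facet normal 0.072 -0.772 -0.632
outer loop
vertex -3.218 -1.488 2.763
vertex -2.962 -2.317 3.805
vertex -3.766 -1.946 3.26
endloop
endfacet
facet normal -0.630 -0.527 0.571
outer loop
vertex -3.766 -1.946 3.26
vertex -3.062 -1.252 4.677
vertex -3.866 -0.881 4.132
endloop
endfacet
facet normal -0.773 0.357 -0.524
outer loop
vertex -3.866 -0.881 4.132
vertex -3.218 -1.488 2.763
vertex -3.766 -1.946 3.26
endloop
endfacet
facet normal 0.773 -0.357 0.524
outer loop
vertex -2.962 -2.317 3.805
vertex -2.514 -0.794 4.18
vertex -3.062 -1.252 4.677
endloop
endfacet
facet normal 0.072 -0.772 -0.632
outer loop
vertex -2.414 -1.859 3.308
vertex -2.962 -2.317 3.805
vertex -3.218 -1.488 2.763
endloop
endfacet
facet normal 0.773 -0.357 0.524
outer loop
vertex -2.414 -1.859 3.308
vertex -2.514 -0.794 4.18
vertex -2.962 -2.317 3.805
endloop
endfacet
facet normal -0.072 0.772 0.632
outer loop
vertex -3.062 -1.252 4.677
vertex -2.514 -0.794 4.18
vertex -3.866 -0.881 4.132
endloop
endfacet
facet normal -0.773 0.357 -0.524
outer loop
vertex -3.318 -0.423 3.635
vertex -3.218 -1.488 2.763
vertex -3.866 -0.881 4.132
endloop
endfacet
facet normal -0.072 0.772 0.632
outer loop
vertex -3.866 -0.881 4.132
vertex -2.514 -0.794 4.18
vertex -3.318 -0.423 3.635
endloop
endfacet
facet normal 0.630 0.527 -0.571
outer loop
vertex -3.318 -0.423 3.635
vertex -2.414 -1.859 3.308
vertex -3.218 -1.488 2.763
endloop
endfacet
facet normal 0.630 0.527 -0.571
outer loop
vertex -2.514 -0.794 4.18
vertex -2.414 -1.859 3.308
vertex -3.318 -0.423 3.635
endloop
endfacet

endsolid


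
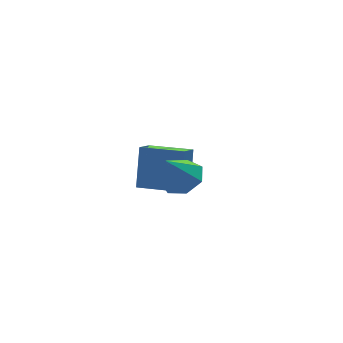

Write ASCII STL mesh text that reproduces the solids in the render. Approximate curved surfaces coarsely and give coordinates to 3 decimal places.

solid 
facet normal 0.490 0.117 -0.864
outer loop
vertex -2.884 -2.596 3.432
vertex -3.366 -1.793 3.267
vertex -2.539 -1.905 3.721
endloop
endfacet
facet normal 0.454 -0.527 0.719
outer loop
vertex -2.884 -2.596 3.432
vertex -2.539 -1.905 3.721
vertex -4.174 -1.987 4.693
endloop
endfacet
facet normal 0.490 0.117 -0.864
outer loop
vertex -2.539 -1.905 3.721
vertex -3.366 -1.793 3.267
vertex -2.816 -1.131 3.669
endloop
endfacet
facet normal 0.489 0.231 0.841
outer loop
vertex -2.539 -1.905 3.721
vertex -2.816 -1.131 3.669
vertex -4.174 -1.987 4.693
endloop
endfacet
facet normal 0.490 0.117 -0.864
outer loop
vertex -2.816 -1.131 3.669
vertex -3.366 -1.793 3.267
vertex -3.507 -0.855 3.314
endloop
endfacet
facet normal -0.014 0.776 0.630
outer loop
vertex -2.816 -1.131 3.669
vertex -3.507 -0.855 3.314
vertex -4.174 -1.987 4.693
endloop
endfacet
facet normal 0.490 0.117 -0.864
outer loop
vertex -3.507 -0.855 3.314
vertex -3.366 -1.793 3.267
vertex -4.092 -1.286 2.924
endloop
endfacet
facet normal -0.675 0.696 0.244
outer loop
vertex -3.507 -0.855 3.314
vertex -4.092 -1.286 2.924
vertex -4.174 -1.987 4.693
endloop
endfacet
facet normal 0.490 0.116 -0.864
outer loop
vertex -4.092 -1.286 2.924
vertex -3.366 -1.793 3.267
vertex -4.13 -2.099 2.793
endloop
endfacet
facet normal -0.998 0.051 -0.026
outer loop
vertex -4.092 -1.286 2.924
vertex -4.13 -2.099 2.793
vertex -4.174 -1.987 4.693
endloop
endfacet
facet normal 0.489 0.117 -0.864
outer loop
vertex -4.13 -2.099 2.793
vertex -3.366 -1.793 3.267
vertex -3.592 -2.682 3.019
endloop
endfacet
facet normal -0.739 -0.673 0.023
outer loop
vertex -4.13 -2.099 2.793
vertex -3.592 -2.682 3.019
vertex -4.174 -1.987 4.693
endloop
endfacet
facet normal 0.490 0.116 -0.864
outer loop
vertex -3.592 -2.682 3.019
vertex -3.366 -1.793 3.267
vertex -2.884 -2.596 3.432
endloop
endfacet
facet normal -0.093 -0.931 0.354
outer loop
vertex -3.592 -2.682 3.019
vertex -2.884 -2.596 3.432
vertex -4.174 -1.987 4.693
endloop
endfacet
facet normal -0.692 0.708 -0.138
outer loop
vertex -2.812 3.629 1.077
vertex -2.118 4.207 0.563
vertex -3.381 2.725 -0.707
endloop
endfacet
facet normal -0.668 -0.556 0.495
outer loop
vertex -1.962 1.273 -0.423
vertex -2.812 3.629 1.077
vertex -3.381 2.725 -0.707
endloop
endfacet
facet normal -0.692 0.709 -0.139
outer loop
vertex -3.381 2.725 -0.707
vertex -2.118 4.207 0.563
vertex -2.686 3.303 -1.222
endloop
endfacet
facet normal -0.274 -0.435 -0.858
outer loop
vertex -2.686 3.303 -1.222
vertex -1.962 1.273 -0.423
vertex -3.381 2.725 -0.707
endloop
endfacet
facet normal 0.273 0.435 0.858
outer loop
vertex -2.812 3.629 1.077
vertex -0.699 2.755 0.847
vertex -2.118 4.207 0.563
endloop
endfacet
facet normal -0.668 -0.556 0.494
outer loop
vertex -1.394 2.177 1.362
vertex -2.812 3.629 1.077
vertex -1.962 1.273 -0.423
endloop
endfacet
facet normal 0.273 0.435 0.858
outer loop
vertex -1.394 2.177 1.362
vertex -0.699 2.755 0.847
vertex -2.812 3.629 1.077
endloop
endfacet
facet normal 0.668 0.556 -0.494
outer loop
vertex -2.118 4.207 0.563
vertex -0.699 2.755 0.847
vertex -2.686 3.303 -1.222
endloop
endfacet
facet normal -0.273 -0.435 -0.858
outer loop
vertex -1.268 1.851 -0.937
vertex -1.962 1.273 -0.423
vertex -2.686 3.303 -1.222
endloop
endfacet
facet normal 0.668 0.556 -0.495
outer loop
vertex -2.686 3.303 -1.222
vertex -0.699 2.755 0.847
vertex -1.268 1.851 -0.937
endloop
endfacet
facet normal 0.692 -0.708 0.138
outer loop
vertex -1.268 1.851 -0.937
vertex -1.394 2.177 1.362
vertex -1.962 1.273 -0.423
endloop
endfacet
facet normal 0.692 -0.709 0.138
outer loop
vertex -0.699 2.755 0.847
vertex -1.394 2.177 1.362
vertex -1.268 1.851 -0.937
endloop
endfacet

endsolid


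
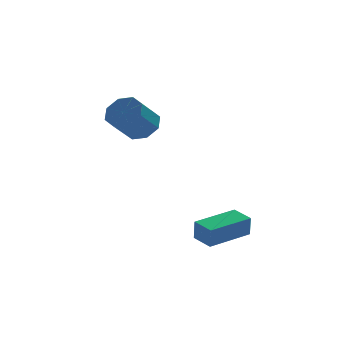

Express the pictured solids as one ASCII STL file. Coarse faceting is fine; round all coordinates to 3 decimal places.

solid 
facet normal 0.554 0.519 -0.651
outer loop
vertex 0.928 0.023 0.975
vertex 0.348 0.671 0.998
vertex 1.065 0.47 1.448
endloop
endfacet
facet normal 0.806 -0.528 0.266
outer loop
vertex 0.928 0.023 0.975
vertex 1.065 0.47 1.448
vertex 0.091 -0.76 1.958
endloop
endfacet
facet normal 0.806 -0.529 0.265
outer loop
vertex 0.091 -0.76 1.958
vertex 1.065 0.47 1.448
vertex 0.229 -0.312 2.432
endloop
endfacet
facet normal -0.554 -0.518 0.651
outer loop
vertex 0.091 -0.76 1.958
vertex 0.229 -0.312 2.432
vertex -0.488 -0.111 1.982
endloop
endfacet
facet normal 0.554 0.518 -0.652
outer loop
vertex 1.065 0.47 1.448
vertex 0.348 0.671 0.998
vertex 0.783 1.036 1.658
endloop
endfacet
facet normal 0.717 0.101 0.690
outer loop
vertex 1.065 0.47 1.448
vertex 0.783 1.036 1.658
vertex 0.229 -0.312 2.432
endloop
endfacet
facet normal 0.715 0.103 0.691
outer loop
vertex 0.229 -0.312 2.432
vertex 0.783 1.036 1.658
vertex -0.054 0.253 2.641
endloop
endfacet
facet normal -0.554 -0.518 0.651
outer loop
vertex 0.229 -0.312 2.432
vertex -0.054 0.253 2.641
vertex -0.488 -0.111 1.982
endloop
endfacet
facet normal 0.554 0.518 -0.652
outer loop
vertex 0.783 1.036 1.658
vertex 0.348 0.671 0.998
vertex 0.246 1.388 1.481
endloop
endfacet
facet normal 0.206 0.672 0.711
outer loop
vertex 0.783 1.036 1.658
vertex 0.246 1.388 1.481
vertex -0.054 0.253 2.641
endloop
endfacet
facet normal 0.208 0.672 0.711
outer loop
vertex -0.054 0.253 2.641
vertex 0.246 1.388 1.481
vertex -0.59 0.605 2.465
endloop
endfacet
facet normal -0.554 -0.518 0.651
outer loop
vertex -0.054 0.253 2.641
vertex -0.59 0.605 2.465
vertex -0.488 -0.111 1.982
endloop
endfacet
facet normal 0.554 0.518 -0.652
outer loop
vertex 0.246 1.388 1.481
vertex 0.348 0.671 0.998
vertex -0.231 1.32 1.022
endloop
endfacet
facet normal -0.424 0.849 0.315
outer loop
vertex 0.246 1.388 1.481
vertex -0.231 1.32 1.022
vertex -0.59 0.605 2.465
endloop
endfacet
facet normal -0.424 0.849 0.315
outer loop
vertex -0.59 0.605 2.465
vertex -0.231 1.32 1.022
vertex -1.068 0.537 2.005
endloop
endfacet
facet normal -0.553 -0.519 0.652
outer loop
vertex -0.59 0.605 2.465
vertex -1.068 0.537 2.005
vertex -0.488 -0.111 1.982
endloop
endfacet
facet normal 0.554 0.518 -0.651
outer loop
vertex -0.231 1.32 1.022
vertex 0.348 0.671 0.998
vertex -0.369 0.872 0.548
endloop
endfacet
facet normal -0.806 0.529 -0.265
outer loop
vertex -0.231 1.32 1.022
vertex -0.369 0.872 0.548
vertex -1.068 0.537 2.005
endloop
endfacet
facet normal -0.807 0.528 -0.266
outer loop
vertex -1.068 0.537 2.005
vertex -0.369 0.872 0.548
vertex -1.205 0.09 1.532
endloop
endfacet
facet normal -0.554 -0.519 0.651
outer loop
vertex -1.068 0.537 2.005
vertex -1.205 0.09 1.532
vertex -0.488 -0.111 1.982
endloop
endfacet
facet normal 0.554 0.518 -0.651
outer loop
vertex -0.369 0.872 0.548
vertex 0.348 0.671 0.998
vertex -0.086 0.307 0.339
endloop
endfacet
facet normal -0.716 -0.103 -0.690
outer loop
vertex -0.369 0.872 0.548
vertex -0.086 0.307 0.339
vertex -1.205 0.09 1.532
endloop
endfacet
facet normal -0.716 -0.101 -0.690
outer loop
vertex -1.205 0.09 1.532
vertex -0.086 0.307 0.339
vertex -0.923 -0.476 1.322
endloop
endfacet
facet normal -0.554 -0.518 0.652
outer loop
vertex -1.205 0.09 1.532
vertex -0.923 -0.476 1.322
vertex -0.488 -0.111 1.982
endloop
endfacet
facet normal 0.554 0.518 -0.651
outer loop
vertex -0.086 0.307 0.339
vertex 0.348 0.671 0.998
vertex 0.45 -0.045 0.515
endloop
endfacet
facet normal -0.207 -0.671 -0.711
outer loop
vertex -0.086 0.307 0.339
vertex 0.45 -0.045 0.515
vertex -0.923 -0.476 1.322
endloop
endfacet
facet normal -0.207 -0.673 -0.711
outer loop
vertex -0.923 -0.476 1.322
vertex 0.45 -0.045 0.515
vertex -0.386 -0.828 1.499
endloop
endfacet
facet normal -0.554 -0.518 0.652
outer loop
vertex -0.923 -0.476 1.322
vertex -0.386 -0.828 1.499
vertex -0.488 -0.111 1.982
endloop
endfacet
facet normal 0.553 0.519 -0.652
outer loop
vertex 0.45 -0.045 0.515
vertex 0.348 0.671 0.998
vertex 0.928 0.023 0.975
endloop
endfacet
facet normal 0.424 -0.849 -0.315
outer loop
vertex 0.45 -0.045 0.515
vertex 0.928 0.023 0.975
vertex -0.386 -0.828 1.499
endloop
endfacet
facet normal 0.424 -0.849 -0.315
outer loop
vertex -0.386 -0.828 1.499
vertex 0.928 0.023 0.975
vertex 0.091 -0.76 1.958
endloop
endfacet
facet normal -0.554 -0.518 0.652
outer loop
vertex -0.386 -0.828 1.499
vertex 0.091 -0.76 1.958
vertex -0.488 -0.111 1.982
endloop
endfacet
facet normal -0.884 -0.459 -0.088
outer loop
vertex 2.188 -4.386 -2.987
vertex 1.725 -3.525 -2.833
vertex 2.193 -4.22 -3.902
endloop
endfacet
facet normal 0.468 -0.870 -0.155
outer loop
vertex 3.935 -3.315 -3.727
vertex 2.188 -4.386 -2.987
vertex 2.193 -4.22 -3.902
endloop
endfacet
facet normal -0.884 -0.458 -0.089
outer loop
vertex 2.193 -4.22 -3.902
vertex 1.725 -3.525 -2.833
vertex 1.731 -3.358 -3.748
endloop
endfacet
facet normal 0.006 0.179 -0.984
outer loop
vertex 1.731 -3.358 -3.748
vertex 3.935 -3.315 -3.727
vertex 2.193 -4.22 -3.902
endloop
endfacet
facet normal -0.006 -0.179 0.984
outer loop
vertex 2.188 -4.386 -2.987
vertex 3.467 -2.62 -2.658
vertex 1.725 -3.525 -2.833
endloop
endfacet
facet normal 0.467 -0.870 -0.156
outer loop
vertex 3.929 -3.482 -2.812
vertex 2.188 -4.386 -2.987
vertex 3.935 -3.315 -3.727
endloop
endfacet
facet normal -0.006 -0.179 0.984
outer loop
vertex 3.929 -3.482 -2.812
vertex 3.467 -2.62 -2.658
vertex 2.188 -4.386 -2.987
endloop
endfacet
facet normal -0.468 0.870 0.156
outer loop
vertex 1.725 -3.525 -2.833
vertex 3.467 -2.62 -2.658
vertex 1.731 -3.358 -3.748
endloop
endfacet
facet normal 0.006 0.179 -0.984
outer loop
vertex 3.472 -2.454 -3.573
vertex 3.935 -3.315 -3.727
vertex 1.731 -3.358 -3.748
endloop
endfacet
facet normal -0.467 0.870 0.155
outer loop
vertex 1.731 -3.358 -3.748
vertex 3.467 -2.62 -2.658
vertex 3.472 -2.454 -3.573
endloop
endfacet
facet normal 0.884 0.459 0.090
outer loop
vertex 3.472 -2.454 -3.573
vertex 3.929 -3.482 -2.812
vertex 3.935 -3.315 -3.727
endloop
endfacet
facet normal 0.884 0.458 0.088
outer loop
vertex 3.467 -2.62 -2.658
vertex 3.929 -3.482 -2.812
vertex 3.472 -2.454 -3.573
endloop
endfacet

endsolid
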